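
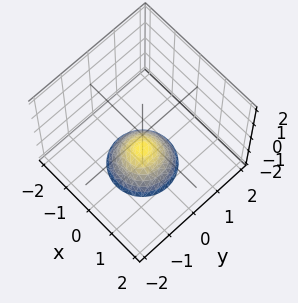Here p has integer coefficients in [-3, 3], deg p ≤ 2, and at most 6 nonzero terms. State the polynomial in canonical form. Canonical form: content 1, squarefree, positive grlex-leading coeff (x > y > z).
x^2 + y^2 + z + 1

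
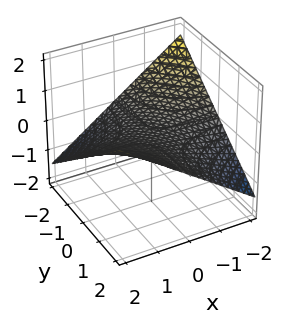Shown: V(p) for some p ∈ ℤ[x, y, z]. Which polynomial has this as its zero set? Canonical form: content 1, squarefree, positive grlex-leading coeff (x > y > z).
(a) deg p = 2. A saddle surface; a quadric.
(b) Reading off the gridlines: every point of the y-axis in the box is on the surface; one z-axis crossing is at z = 0; every point of the x-axis in the box is on the surface.
(c) Together with the visible shape, these determine p as stated.

x*y - 3*z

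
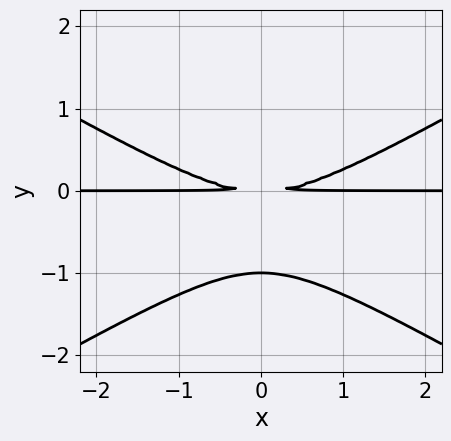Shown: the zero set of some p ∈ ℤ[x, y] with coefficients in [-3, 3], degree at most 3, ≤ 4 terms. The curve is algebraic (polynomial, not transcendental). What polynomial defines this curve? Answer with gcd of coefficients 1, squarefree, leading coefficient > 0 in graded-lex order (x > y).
1. deg p = 3.
2. Symmetries: the x ↦ −x reflection is a symmetry, so x appears only in even powers.
3. Against the integer gridlines: it meets the y-axis at y = -1 (among the integer gridlines); every point of the x-axis in the box is on the curve.
4. Putting this together gives p.

x^2*y - 3*y^3 - 3*y^2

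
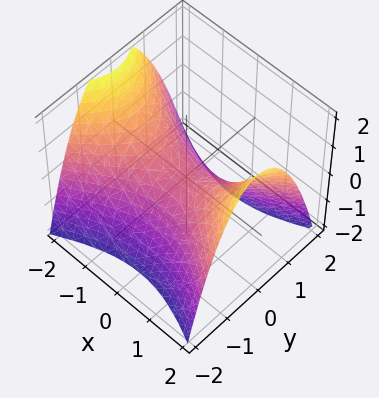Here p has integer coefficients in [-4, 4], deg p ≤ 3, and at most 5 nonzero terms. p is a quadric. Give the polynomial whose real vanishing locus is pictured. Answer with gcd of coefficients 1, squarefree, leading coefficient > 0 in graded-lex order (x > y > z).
deg p = 2. A saddle surface; a quadric.
Symmetries: the y ↦ −y reflection is a symmetry, so y appears only in even powers; mirror symmetry x ↦ −x ⇒ only even powers of x.
Observable constraints: it crosses the z-axis at the gridline z = 0; it meets the x-axis at x = 0 (among the integer gridlines); one y-axis crossing is at y = 0.
These observations pin down the coefficients.

x^2 - 2*y^2 - 2*z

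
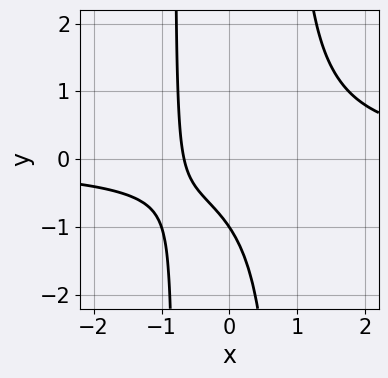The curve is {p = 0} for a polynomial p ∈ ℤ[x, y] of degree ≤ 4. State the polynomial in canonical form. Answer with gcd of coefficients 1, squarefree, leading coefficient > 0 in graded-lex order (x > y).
3*x^2*y - 3*x - 2*y - 2

Degree: no degree-2 curve has this shape, so deg p = 3.
Reading off the gridlines: it crosses the y-axis at the gridline y = -1.
Fitting integer coefficients to these (and the overall shape) gives p.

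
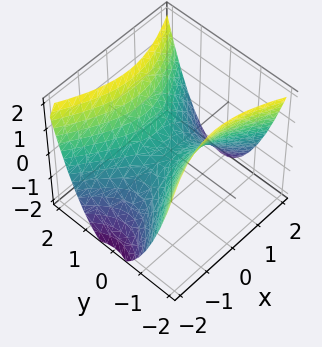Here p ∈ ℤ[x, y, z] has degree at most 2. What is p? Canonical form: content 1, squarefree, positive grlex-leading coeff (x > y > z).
The degree is 2 — a saddle surface; a quadric.
Symmetries: it's symmetric under y → −y, forcing even powers of y; mirror symmetry x ↦ −x ⇒ only even powers of x.
Checking where it meets the axes: it meets the x-axis at x = 0 (among the integer gridlines); one y-axis crossing is at y = 0.
These observations pin down the coefficients.

x^2 - 2*y^2 + 2*z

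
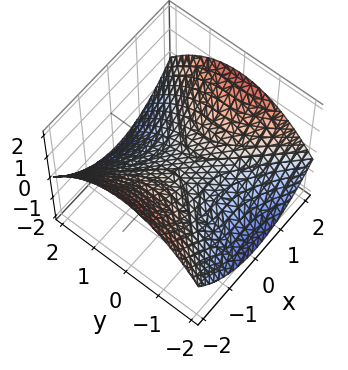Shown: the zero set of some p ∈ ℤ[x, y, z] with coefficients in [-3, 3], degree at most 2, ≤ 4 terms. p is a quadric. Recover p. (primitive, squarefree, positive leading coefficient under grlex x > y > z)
x^2 - y^2 - 3*z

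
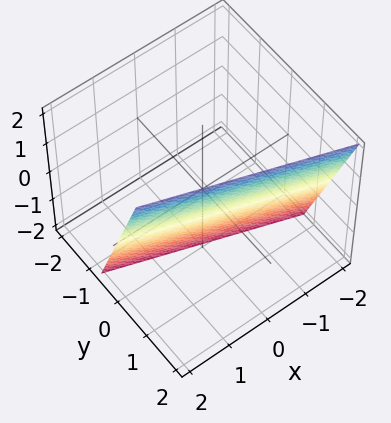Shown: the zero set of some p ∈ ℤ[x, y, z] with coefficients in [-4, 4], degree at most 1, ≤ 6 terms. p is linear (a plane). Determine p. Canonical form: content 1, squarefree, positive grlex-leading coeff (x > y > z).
First, the degree is 1 — the surface is flat (a plane).
Then, from the axis intercepts and sections: one x-axis crossing is at x = 2; it crosses the z-axis at the gridline z = -2.
Finally, assembling these constraints gives the stated polynomial.

x + 3*y - z - 2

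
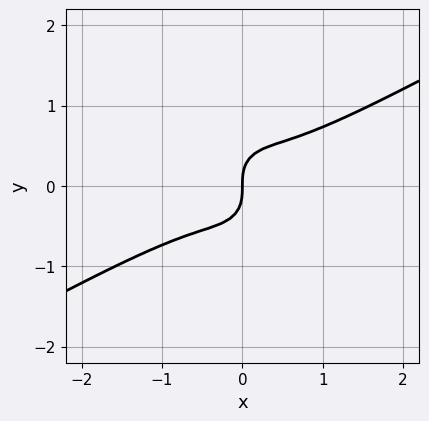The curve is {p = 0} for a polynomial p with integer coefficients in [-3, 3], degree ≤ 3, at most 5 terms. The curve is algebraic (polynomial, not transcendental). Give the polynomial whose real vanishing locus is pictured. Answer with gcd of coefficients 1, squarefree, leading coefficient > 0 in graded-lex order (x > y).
1. The degree is 3 — the shape is more complex than any degree-2 curve.
2. Reading off the gridlines: it crosses the x-axis at the gridline x = 0; it crosses the y-axis at the gridline y = 0.
3. Fitting integer coefficients to these (and the overall shape) gives p.

2*x^3 - 3*x^2*y - 2*y^3 + x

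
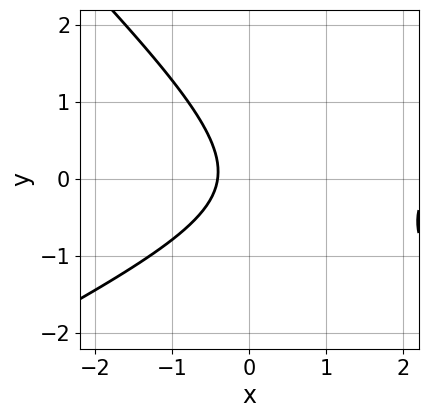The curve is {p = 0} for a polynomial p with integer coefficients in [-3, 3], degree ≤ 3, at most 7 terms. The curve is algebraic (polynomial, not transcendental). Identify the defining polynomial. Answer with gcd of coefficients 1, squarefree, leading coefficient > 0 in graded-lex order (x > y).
x^2 - x*y - 2*y^2 - 2*x - 1

Degree: a generic line meets the curve in up to 2 points, so deg p = 2.
Observable constraints: it misses every integer gridline on the y-axis.
Fitting integer coefficients to these (and the overall shape) gives p.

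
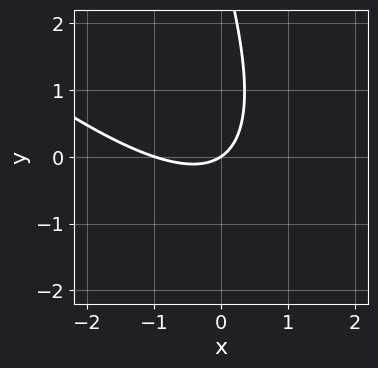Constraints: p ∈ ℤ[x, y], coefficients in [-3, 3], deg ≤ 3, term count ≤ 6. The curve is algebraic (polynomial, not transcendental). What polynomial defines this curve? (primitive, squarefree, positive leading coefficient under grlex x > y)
Degree: the shape is more complex than any degree-1 curve, so deg p = 2.
From the axis intercepts and sections: one y-axis crossing is at y = 0; among the integer gridlines, it crosses the x-axis at x ∈ {-1, 0}.
Matching integer coefficients to the picture gives p.

2*x^2 + 3*x*y + y^2 + 2*x - 3*y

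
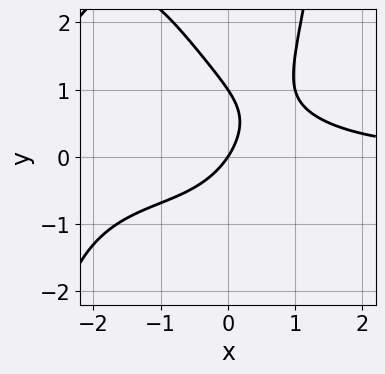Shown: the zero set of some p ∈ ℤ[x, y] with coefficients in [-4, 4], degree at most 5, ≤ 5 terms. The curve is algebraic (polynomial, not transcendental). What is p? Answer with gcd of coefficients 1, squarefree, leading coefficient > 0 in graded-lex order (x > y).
(a) Degree: no degree-3 curve has this shape, so deg p = 4.
(b) Observable constraints: it crosses the x-axis at the gridline x = 0; the y-axis gridline crossings are at y ∈ {0, 1}.
(c) The integer polynomial consistent with all of this is the stated p.

x^3*y + 2*x^2*y - 2*y^2 - 3*x + 2*y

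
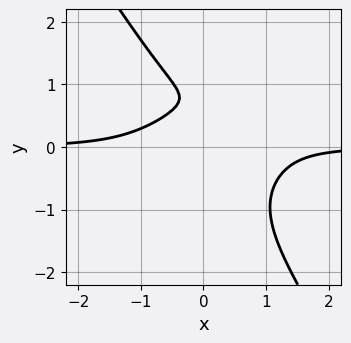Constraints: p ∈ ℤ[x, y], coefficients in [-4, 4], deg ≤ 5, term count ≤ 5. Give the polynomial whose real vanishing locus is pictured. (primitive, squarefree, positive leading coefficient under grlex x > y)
3*x^3*y - 3*x^2*y^2 + 2*y^4 - 3*y + 2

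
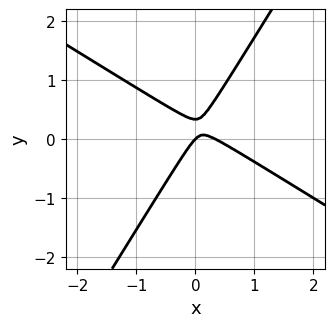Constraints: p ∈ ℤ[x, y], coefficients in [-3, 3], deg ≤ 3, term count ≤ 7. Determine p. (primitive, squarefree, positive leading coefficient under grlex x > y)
3*x^2 + 3*x*y - 3*y^2 - x + y

(a) Degree: the shape is more complex than any degree-1 curve, so deg p = 2.
(b) From the axis intercepts and sections: one y-axis crossing is at y = 0; it meets the x-axis at x = 0 (among the integer gridlines).
(c) Assembling these constraints gives the stated polynomial.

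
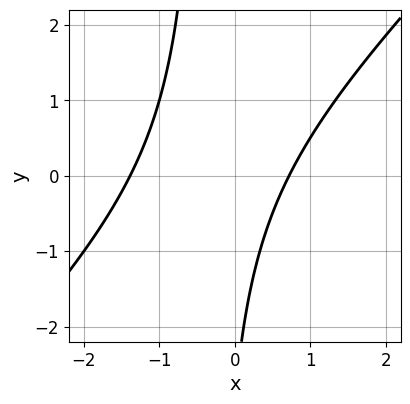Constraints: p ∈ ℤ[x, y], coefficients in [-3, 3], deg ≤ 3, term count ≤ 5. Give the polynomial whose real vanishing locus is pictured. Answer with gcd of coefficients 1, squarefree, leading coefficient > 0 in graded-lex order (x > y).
1. Degree: a generic line meets the curve in up to 2 points, so deg p = 2.
2. Observable constraints: it misses every integer gridline on the y-axis.
3. Solving for integer coefficients yields p as stated.

3*x^2 - 3*x*y + 2*x - y - 3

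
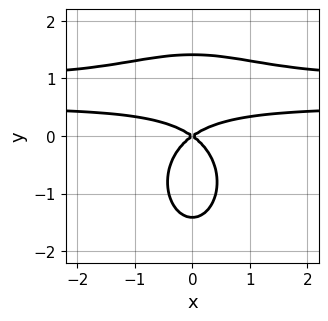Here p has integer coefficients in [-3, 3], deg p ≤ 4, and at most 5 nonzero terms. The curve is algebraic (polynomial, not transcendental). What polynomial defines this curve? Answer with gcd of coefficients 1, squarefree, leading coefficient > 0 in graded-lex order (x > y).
2*x^2*y^2 + y^4 - 3*x^2*y + x^2 - 2*y^2

First, the degree is 4 — a generic line meets the curve in up to 4 points.
Then, symmetries: it's symmetric under x → −x, forcing even powers of x.
Then, checking where it meets the axes: it meets the y-axis at y = 0 (among the integer gridlines); it meets the x-axis at x = 0 (among the integer gridlines).
Finally, the integer polynomial consistent with all of this is the stated p.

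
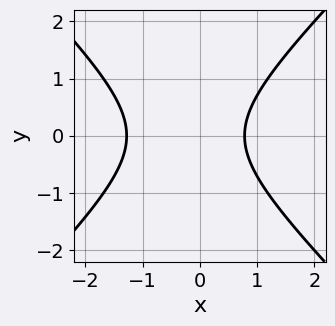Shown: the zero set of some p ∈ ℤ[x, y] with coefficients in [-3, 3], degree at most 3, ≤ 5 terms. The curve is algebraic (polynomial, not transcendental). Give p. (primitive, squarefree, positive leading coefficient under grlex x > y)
2*x^2 - 2*y^2 + x - 2

(a) deg p = 2. No degree-1 curve has this shape.
(b) Symmetries: the y ↦ −y reflection is a symmetry, so y appears only in even powers.
(c) Reading off the gridlines: it misses every integer gridline on the y-axis.
(d) Fitting integer coefficients to these (and the overall shape) gives p.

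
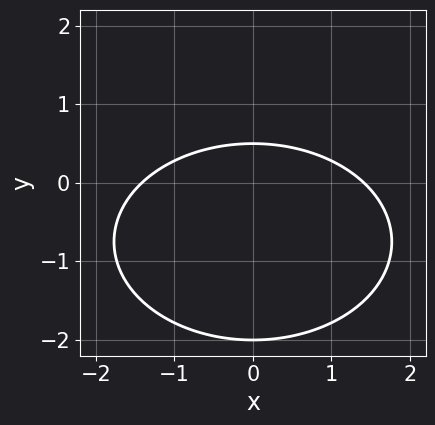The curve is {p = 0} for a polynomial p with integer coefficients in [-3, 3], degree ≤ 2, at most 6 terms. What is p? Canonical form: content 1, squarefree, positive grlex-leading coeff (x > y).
First, the degree is 2 — the shape is more complex than any degree-1 curve.
Then, symmetries: mirror symmetry x ↦ −x ⇒ only even powers of x.
Next, from the visible intercepts: it crosses the y-axis at the gridline y = -2.
Finally, together with the visible shape, these determine p as stated.

x^2 + 2*y^2 + 3*y - 2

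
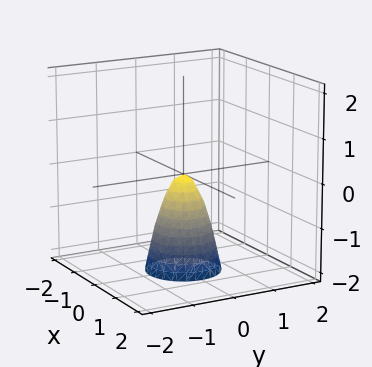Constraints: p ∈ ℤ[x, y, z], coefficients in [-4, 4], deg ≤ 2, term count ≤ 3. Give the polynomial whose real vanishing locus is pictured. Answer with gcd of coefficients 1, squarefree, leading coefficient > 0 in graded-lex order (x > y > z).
(a) deg p = 2. A single bowl opening along one axis; a quadric.
(b) Symmetries: rotational symmetry about the z-axis ⇒ p depends on x, y only through x² + y².
(c) From the axis intercepts and sections: it meets the y-axis at y = 0 (among the integer gridlines); one x-axis crossing is at x = 0; a circular section at z = -1 has radius between 0 and 1; one z-axis crossing is at z = 0.
(d) Matching integer coefficients to the picture gives p.

3*x^2 + 3*y^2 + z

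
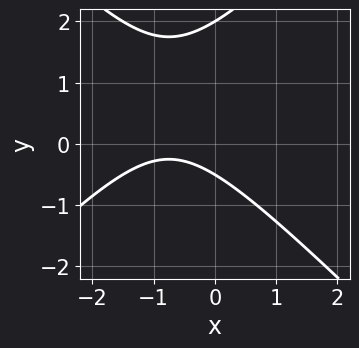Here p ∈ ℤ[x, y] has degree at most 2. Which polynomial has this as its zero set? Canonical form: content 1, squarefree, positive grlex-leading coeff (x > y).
Degree: the shape is more complex than any degree-1 curve, so deg p = 2.
Observable constraints: it crosses the y-axis at the gridline y = 2; it misses every integer gridline on the x-axis.
Assembling these constraints gives the stated polynomial.

2*x^2 - 2*y^2 + 3*x + 3*y + 2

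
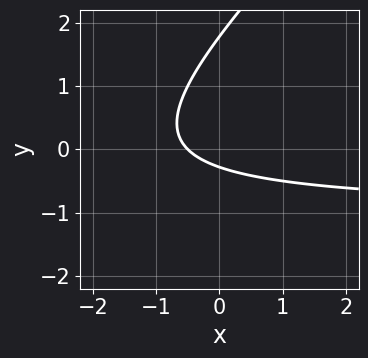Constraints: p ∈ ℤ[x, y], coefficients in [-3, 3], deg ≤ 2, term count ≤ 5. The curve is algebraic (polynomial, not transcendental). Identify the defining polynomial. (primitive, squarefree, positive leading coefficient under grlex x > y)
First, degree: a generic line meets the curve in up to 2 points, so deg p = 2.
Finally, the integer polynomial consistent with all of this is the stated p.

2*x*y - 2*y^2 + 2*x + 3*y + 1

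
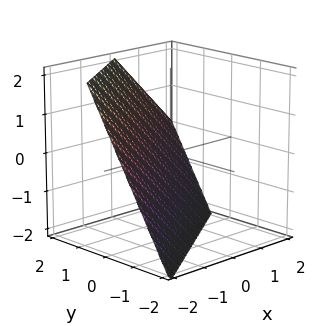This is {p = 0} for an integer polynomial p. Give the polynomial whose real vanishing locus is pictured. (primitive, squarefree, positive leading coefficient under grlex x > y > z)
2*x - 3*y + 2*z + 2

1. Degree: the surface is flat (a plane), so deg p = 1.
2. Against the integer gridlines: it meets the x-axis at x = -1 (among the integer gridlines); one z-axis crossing is at z = -1.
3. These observations pin down the coefficients.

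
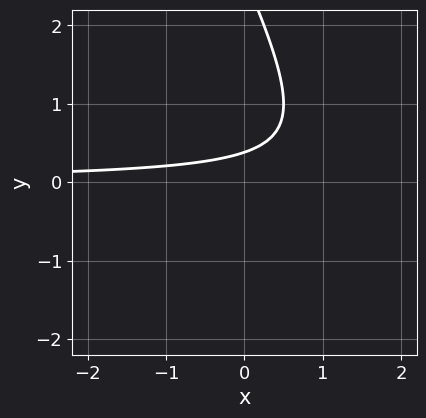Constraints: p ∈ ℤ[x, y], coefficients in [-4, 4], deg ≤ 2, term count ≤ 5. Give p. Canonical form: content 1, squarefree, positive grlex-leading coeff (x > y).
2*x*y + y^2 - 3*y + 1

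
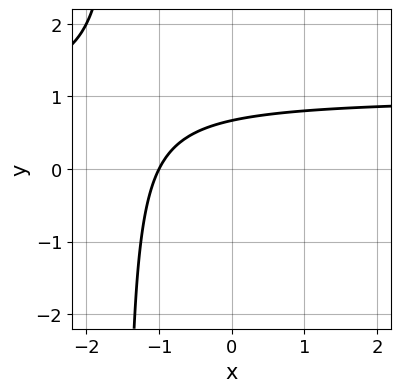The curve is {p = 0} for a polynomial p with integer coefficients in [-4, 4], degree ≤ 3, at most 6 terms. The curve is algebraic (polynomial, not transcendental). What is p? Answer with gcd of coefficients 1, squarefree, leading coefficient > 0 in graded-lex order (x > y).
(a) The degree is 2 — a generic line meets the curve in up to 2 points.
(b) Checking where it meets the axes: it crosses the x-axis at the gridline x = -1.
(c) Solving for integer coefficients yields p as stated.

2*x*y - 2*x + 3*y - 2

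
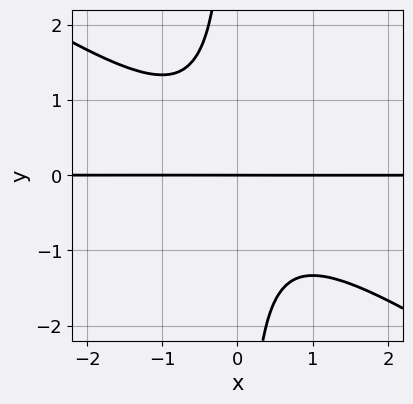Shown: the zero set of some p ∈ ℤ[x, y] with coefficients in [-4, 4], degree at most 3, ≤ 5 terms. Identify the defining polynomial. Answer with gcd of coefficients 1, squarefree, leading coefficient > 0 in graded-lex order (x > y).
Degree: a generic line meets the curve in up to 3 points, so deg p = 3.
Against the integer gridlines: the visible x-axis segment lies entirely on the curve; one y-axis crossing is at y = 0.
Assembling these constraints gives the stated polynomial.

2*x^2*y + 3*x*y^2 + 2*y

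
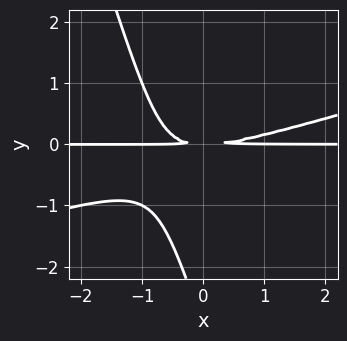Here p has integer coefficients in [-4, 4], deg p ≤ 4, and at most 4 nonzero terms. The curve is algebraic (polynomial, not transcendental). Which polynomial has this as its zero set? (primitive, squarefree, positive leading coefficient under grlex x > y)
Degree: a generic line meets the curve in up to 3 points, so deg p = 3.
Against the integer gridlines: the visible x-axis segment lies entirely on the curve.
These observations pin down the coefficients.

x^2*y - 3*x*y^2 - y^3 - 3*y^2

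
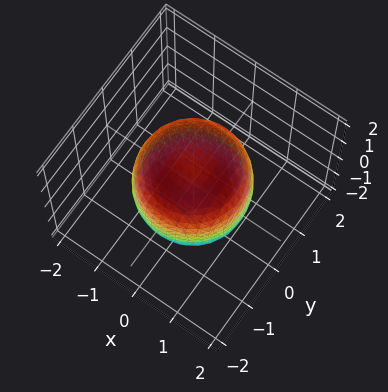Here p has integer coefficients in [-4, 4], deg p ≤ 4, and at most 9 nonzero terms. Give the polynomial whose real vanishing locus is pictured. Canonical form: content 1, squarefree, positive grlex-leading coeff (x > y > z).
The degree is 4 — a generic line meets the surface in up to 4 points.
Symmetries: rotational symmetry about the z-axis ⇒ p depends on x, y only through x² + y².
Observable constraints: among the integer gridlines, it crosses the z-axis at z ∈ {-1, 1}; a circular section at z = -1 has radius exactly 1.
Assembling these constraints gives the stated polynomial.

x^4 + 2*x^2*y^2 + y^4 - x^2 - y^2 + z^2 - 1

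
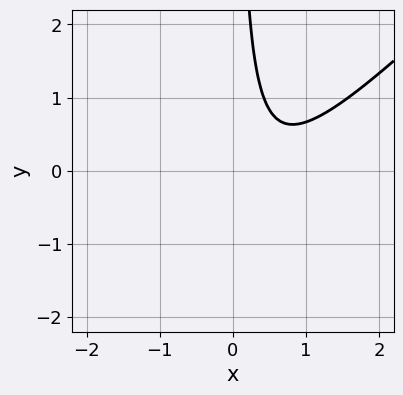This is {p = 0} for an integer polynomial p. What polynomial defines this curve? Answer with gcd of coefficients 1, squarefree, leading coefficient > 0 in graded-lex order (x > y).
First, the degree is 2 — no degree-1 curve has this shape.
Next, observable constraints: the curve avoids every integer y-axis point in the box; the curve avoids every integer x-axis point in the box.
Finally, fitting integer coefficients to these (and the overall shape) gives p.

3*x^2 - 3*x*y - 3*x + 2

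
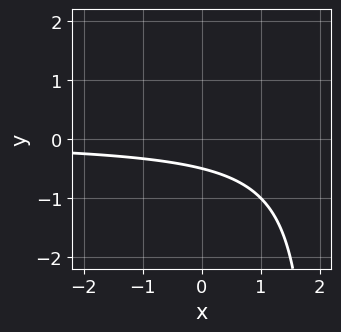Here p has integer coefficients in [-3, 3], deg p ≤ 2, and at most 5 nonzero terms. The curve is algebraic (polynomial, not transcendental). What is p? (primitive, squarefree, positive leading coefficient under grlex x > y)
x*y - 2*y - 1

Degree: no degree-1 curve has this shape, so deg p = 2.
Observable constraints: no x-intercept at any integer in the box.
Fitting integer coefficients to these (and the overall shape) gives p.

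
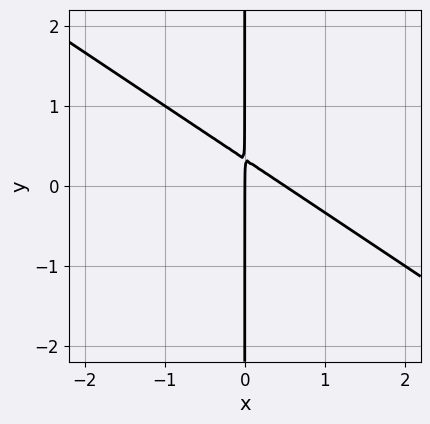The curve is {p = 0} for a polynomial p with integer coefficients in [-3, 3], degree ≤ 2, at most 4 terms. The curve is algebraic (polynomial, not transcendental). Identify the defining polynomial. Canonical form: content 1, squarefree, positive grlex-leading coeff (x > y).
deg p = 2.
Checking where it meets the axes: it meets the x-axis at x = 0 (among the integer gridlines); the visible y-axis segment lies entirely on the curve.
Putting this together gives p.

2*x^2 + 3*x*y - x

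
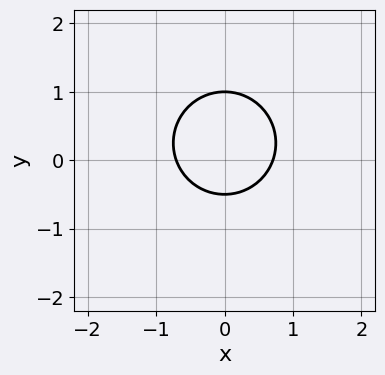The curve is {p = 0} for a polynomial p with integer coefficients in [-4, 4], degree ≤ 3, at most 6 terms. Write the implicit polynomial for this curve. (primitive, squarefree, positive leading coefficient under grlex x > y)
deg p = 2.
Symmetries: it's symmetric under x → −x, forcing even powers of x.
From the visible intercepts: it crosses the y-axis at the gridline y = 1.
Solving for integer coefficients yields p as stated.

2*x^2 + 2*y^2 - y - 1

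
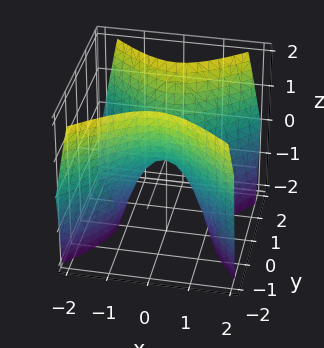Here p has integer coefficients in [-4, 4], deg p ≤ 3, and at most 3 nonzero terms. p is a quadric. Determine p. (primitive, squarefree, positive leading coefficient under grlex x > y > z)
1. The degree is 2 — a saddle surface; a quadric.
2. Symmetries: the y ↦ −y reflection is a symmetry, so y appears only in even powers; mirror symmetry x ↦ −x ⇒ only even powers of x.
3. From the visible intercepts: it crosses the z-axis at the gridline z = 0; one y-axis crossing is at y = 0; it crosses the x-axis at the gridline x = 0.
4. Matching integer coefficients to the picture gives p.

3*x^2 - 3*y^2 + 2*z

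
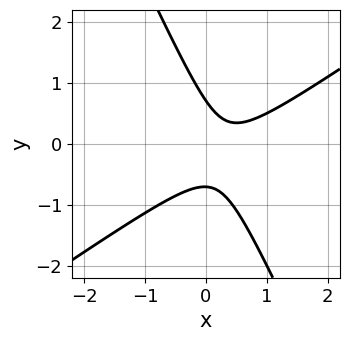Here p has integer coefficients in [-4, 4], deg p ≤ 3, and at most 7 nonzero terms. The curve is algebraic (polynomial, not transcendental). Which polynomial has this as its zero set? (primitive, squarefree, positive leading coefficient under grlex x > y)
3*x^2 - 3*x*y - 2*y^2 - 2*x + 1

(a) The degree is 2 — no degree-1 curve has this shape.
(b) Observable constraints: the curve avoids every integer x-axis point in the box.
(c) Assembling these constraints gives the stated polynomial.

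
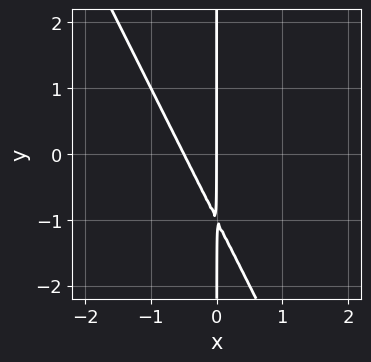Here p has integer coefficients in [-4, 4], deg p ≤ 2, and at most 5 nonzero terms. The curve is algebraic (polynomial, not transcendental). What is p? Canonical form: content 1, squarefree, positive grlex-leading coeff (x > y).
2*x^2 + x*y + x

First, deg p = 2. A generic line meets the curve in up to 2 points.
Next, against the integer gridlines: one x-axis crossing is at x = 0; the visible y-axis segment lies entirely on the curve.
Finally, these observations pin down the coefficients.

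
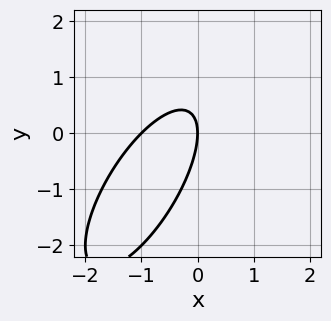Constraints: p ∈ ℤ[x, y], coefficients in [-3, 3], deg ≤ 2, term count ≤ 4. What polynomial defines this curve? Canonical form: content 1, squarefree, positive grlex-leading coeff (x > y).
1. deg p = 2. The shape is more complex than any degree-1 curve.
2. Against the integer gridlines: among the integer gridlines, it crosses the x-axis at x ∈ {-1, 0}; it meets the y-axis at y = 0 (among the integer gridlines).
3. Assembling these constraints gives the stated polynomial.

2*x^2 - 2*x*y + y^2 + 2*x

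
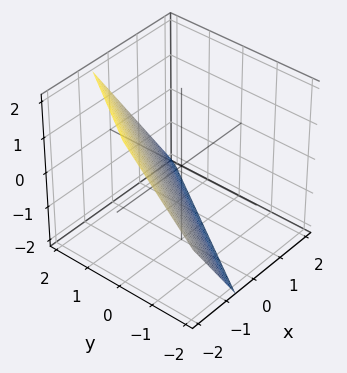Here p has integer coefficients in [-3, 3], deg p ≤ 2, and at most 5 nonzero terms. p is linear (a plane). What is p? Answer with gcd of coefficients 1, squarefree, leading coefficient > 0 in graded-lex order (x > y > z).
3*x - 2*y + 2*z + 2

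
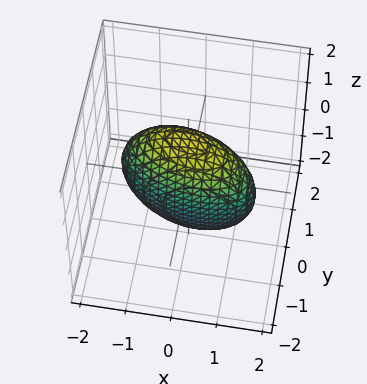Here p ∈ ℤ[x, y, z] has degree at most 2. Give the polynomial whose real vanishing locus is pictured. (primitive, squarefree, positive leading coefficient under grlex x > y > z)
x^2 + x*y + 3*y^2 + z^2 - 2

1. The degree is 2 — no degree-1 surface has this shape.
2. Matching integer coefficients to the picture gives p.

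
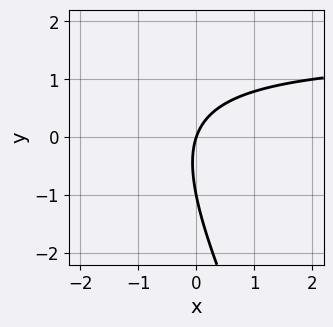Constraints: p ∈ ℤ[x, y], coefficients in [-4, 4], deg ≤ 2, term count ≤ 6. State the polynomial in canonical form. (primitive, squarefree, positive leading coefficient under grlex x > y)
(a) Degree: the shape is more complex than any degree-1 curve, so deg p = 2.
(b) From the visible intercepts: the y-axis gridline crossings are at y ∈ {-1, 0}; one x-axis crossing is at x = 0.
(c) Assembling these constraints gives the stated polynomial.

2*x*y + y^2 - 3*x + y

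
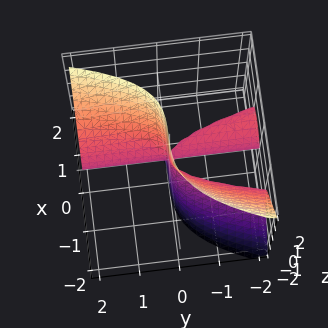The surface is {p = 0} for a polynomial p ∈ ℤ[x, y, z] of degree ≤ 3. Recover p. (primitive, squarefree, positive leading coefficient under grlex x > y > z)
1. Degree: no degree-2 surface has this shape, so deg p = 3.
2. Reading off the gridlines: it meets the x-axis at x = 0 (among the integer gridlines); every point of the z-axis in the box is on the surface.
3. Putting this together gives p.

2*x^3 - 2*y*z^2 + x*y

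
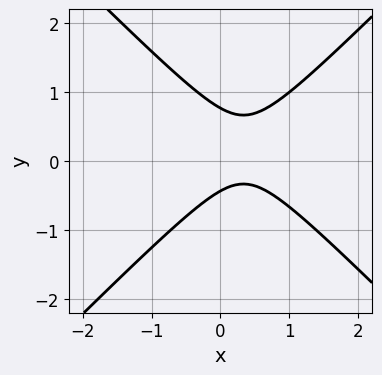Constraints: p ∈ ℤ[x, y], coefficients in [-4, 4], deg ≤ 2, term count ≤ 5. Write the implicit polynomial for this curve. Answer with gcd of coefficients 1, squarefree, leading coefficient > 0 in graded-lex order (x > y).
The degree is 2 — the shape is more complex than any degree-1 curve.
From the axis intercepts and sections: no x-intercept at any integer in the box.
Fitting integer coefficients to these (and the overall shape) gives p.

3*x^2 - 3*y^2 - 2*x + y + 1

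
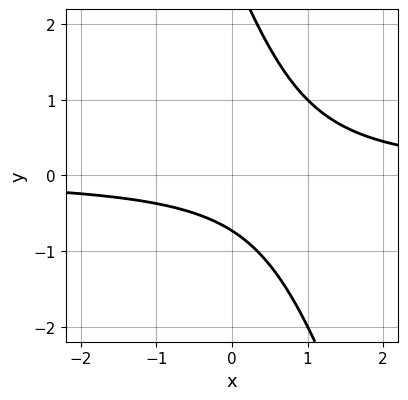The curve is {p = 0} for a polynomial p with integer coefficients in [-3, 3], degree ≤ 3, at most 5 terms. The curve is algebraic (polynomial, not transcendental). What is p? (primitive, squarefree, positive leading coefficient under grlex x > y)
3*x*y + y^2 - 2*y - 2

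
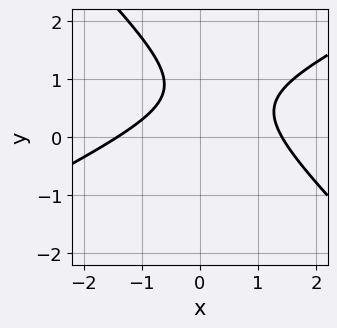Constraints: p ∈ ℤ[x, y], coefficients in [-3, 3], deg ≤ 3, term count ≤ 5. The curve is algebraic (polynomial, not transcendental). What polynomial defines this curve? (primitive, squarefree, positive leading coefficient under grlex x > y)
x^2 - x*y - 2*y^2 + 3*y - 2

1. Degree: the shape is more complex than any degree-1 curve, so deg p = 2.
2. Reading off the gridlines: it misses every integer gridline on the y-axis.
3. These observations pin down the coefficients.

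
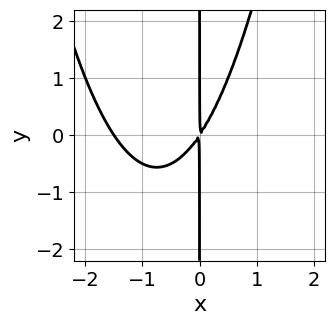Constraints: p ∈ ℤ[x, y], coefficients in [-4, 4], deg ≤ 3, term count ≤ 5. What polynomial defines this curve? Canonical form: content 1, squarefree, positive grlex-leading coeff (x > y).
2*x^3 + 3*x^2 - 2*x*y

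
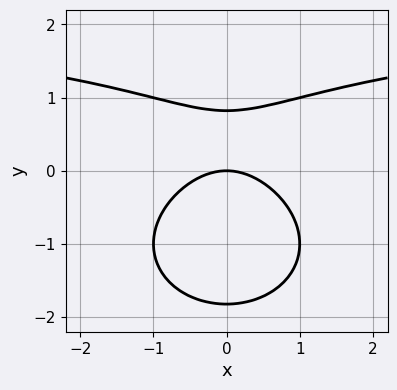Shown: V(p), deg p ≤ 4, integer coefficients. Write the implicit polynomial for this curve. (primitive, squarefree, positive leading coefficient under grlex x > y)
The degree is 3 — no degree-2 curve has this shape.
Symmetries: mirror symmetry x ↦ −x ⇒ only even powers of x.
Observable constraints: it crosses the x-axis at the gridline x = 0; one y-axis crossing is at y = 0.
Assembling these constraints gives the stated polynomial.

x^2*y + 2*y^3 - 2*x^2 + 2*y^2 - 3*y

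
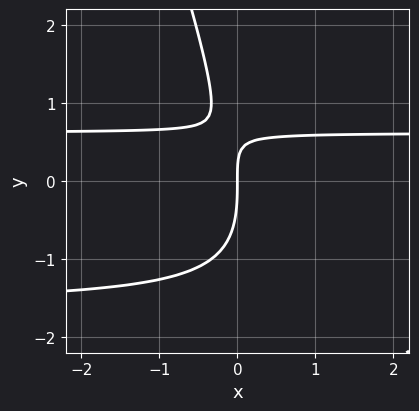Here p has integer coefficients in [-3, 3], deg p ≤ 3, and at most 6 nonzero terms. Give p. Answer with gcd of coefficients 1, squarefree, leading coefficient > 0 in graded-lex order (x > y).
1. Degree: no degree-2 curve has this shape, so deg p = 3.
2. Reading off the gridlines: it meets the x-axis at x = 0 (among the integer gridlines); one y-axis crossing is at y = 0.
3. Together with the visible shape, these determine p as stated.

3*x*y^2 + y^3 + 3*x*y - 3*x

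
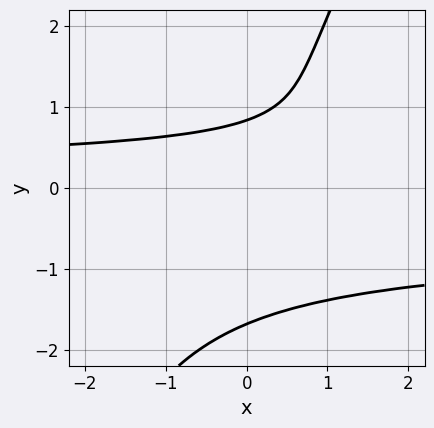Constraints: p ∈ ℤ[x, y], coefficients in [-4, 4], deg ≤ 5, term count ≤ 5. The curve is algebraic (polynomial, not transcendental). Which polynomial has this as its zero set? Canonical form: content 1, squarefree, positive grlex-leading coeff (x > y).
2*x*y^3 - y^4 + x*y^2 - 3*y + 3

(a) The degree is 4 — the shape is more complex than any degree-3 curve.
(b) Reading off the gridlines: it misses every integer gridline on the x-axis.
(c) Matching integer coefficients to the picture gives p.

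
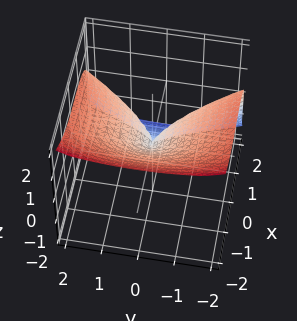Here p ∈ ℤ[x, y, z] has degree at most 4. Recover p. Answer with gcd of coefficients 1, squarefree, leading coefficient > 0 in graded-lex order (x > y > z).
2*x^3 + 3*z^3 - 2*y^2

First, deg p = 3. The shape is more complex than any degree-2 surface.
Next, checking where it meets the axes: it meets the y-axis at y = 0 (among the integer gridlines); one x-axis crossing is at x = 0; one z-axis crossing is at z = 0.
Finally, together with the visible shape, these determine p as stated.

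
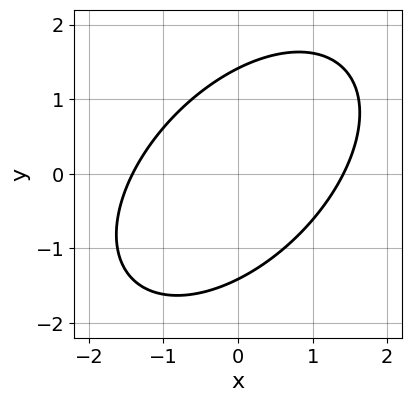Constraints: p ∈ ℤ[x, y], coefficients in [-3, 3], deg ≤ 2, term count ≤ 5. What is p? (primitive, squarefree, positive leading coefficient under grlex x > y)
x^2 - x*y + y^2 - 2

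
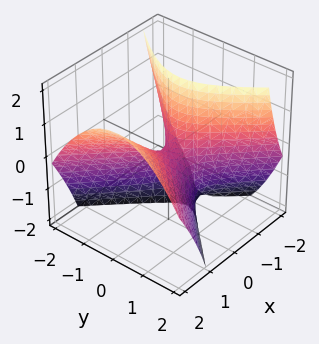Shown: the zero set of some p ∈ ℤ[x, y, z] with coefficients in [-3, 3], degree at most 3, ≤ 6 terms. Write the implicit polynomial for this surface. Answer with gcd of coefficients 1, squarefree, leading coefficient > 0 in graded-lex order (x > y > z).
1. The degree is 2 — no degree-1 surface has this shape.
2. Against the integer gridlines: it meets the z-axis at z = 0 (among the integer gridlines); it meets the y-axis at y = 0 (among the integer gridlines); it crosses the x-axis at the gridline x = 0.
3. Solving for integer coefficients yields p as stated.

2*x^2 - 2*x*z - 2*y^2 - z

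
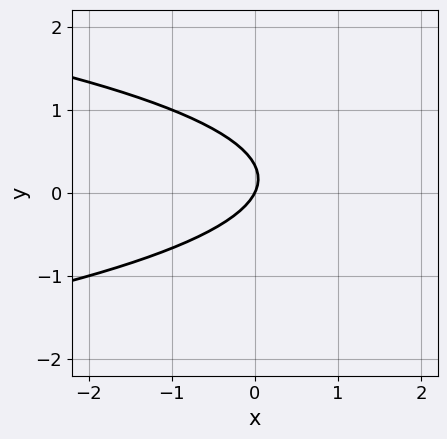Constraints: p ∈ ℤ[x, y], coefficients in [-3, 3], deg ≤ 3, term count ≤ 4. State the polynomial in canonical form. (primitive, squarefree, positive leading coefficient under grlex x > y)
3*y^2 + 2*x - y

1. deg p = 2. The shape is more complex than any degree-1 curve.
2. From the visible intercepts: one x-axis crossing is at x = 0; one y-axis crossing is at y = 0.
3. Fitting integer coefficients to these (and the overall shape) gives p.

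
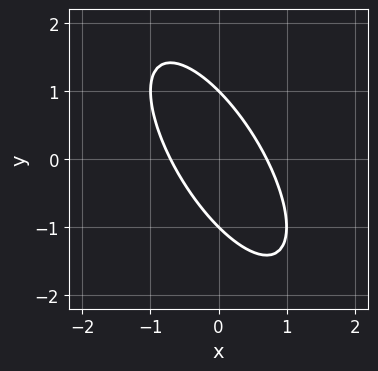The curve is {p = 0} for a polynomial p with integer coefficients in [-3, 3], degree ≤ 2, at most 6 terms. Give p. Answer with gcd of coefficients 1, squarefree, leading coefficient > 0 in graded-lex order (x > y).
2*x^2 + 2*x*y + y^2 - 1

deg p = 2. A generic line meets the curve in up to 2 points.
Checking where it meets the axes: the y-axis gridline crossings are at y ∈ {-1, 1}.
Matching integer coefficients to the picture gives p.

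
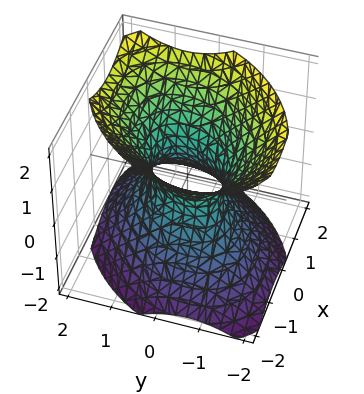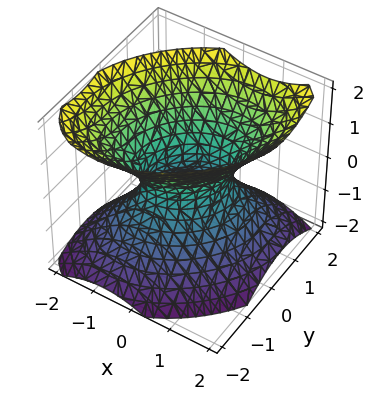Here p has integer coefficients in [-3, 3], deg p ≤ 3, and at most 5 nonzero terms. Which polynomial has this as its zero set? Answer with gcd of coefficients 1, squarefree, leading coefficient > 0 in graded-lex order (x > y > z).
3*x^2 - 2*x*y + 3*y^2 - 3*z^2 - 2

First, degree: no degree-1 surface has this shape, so deg p = 2.
Next, observable constraints: it misses every integer gridline on the z-axis.
Finally, the integer polynomial consistent with all of this is the stated p.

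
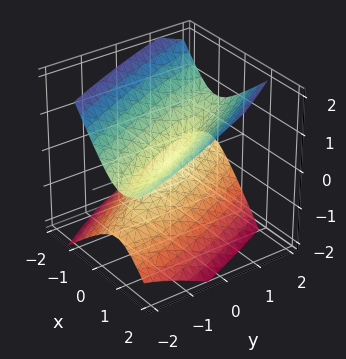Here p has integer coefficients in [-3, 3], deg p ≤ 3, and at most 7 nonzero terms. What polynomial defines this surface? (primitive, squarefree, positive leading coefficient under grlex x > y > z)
The picture has 2 separate pieces. They look like related sheets of one shape, so recover p as a whole.
Degree: no degree-1 surface has this shape, so deg p = 2.
Reading off the gridlines: it meets the y-axis at y = 0 (among the integer gridlines); one z-axis crossing is at z = 0; it meets the x-axis at x = 0 (among the integer gridlines).
Assembling these constraints gives the stated polynomial.

3*x^2 + 3*x*y - x*z + y^2 - 3*z^2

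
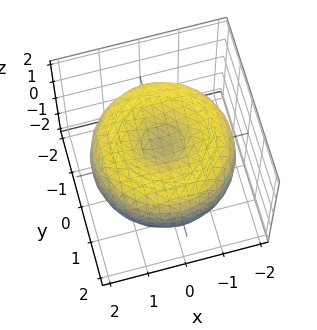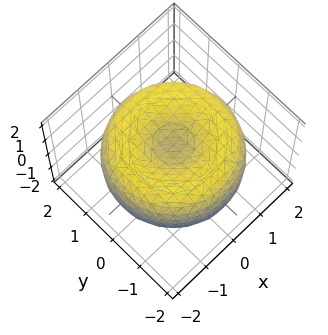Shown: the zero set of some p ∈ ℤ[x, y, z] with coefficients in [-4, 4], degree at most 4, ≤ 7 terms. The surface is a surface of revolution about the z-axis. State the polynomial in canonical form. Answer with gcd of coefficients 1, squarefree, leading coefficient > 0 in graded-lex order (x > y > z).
x^4 + 2*x^2*y^2 + y^4 - 3*x^2 - 3*y^2 + 3*z^2 - 1

The degree is 4 — the shape is more complex than any degree-3 surface.
By symmetry, every cross-section ⟂ z is a circle, so x, y appear only via x² + y².
Observable constraints: a circular section at z = -1 has radius exactly 1.
Assembling these constraints gives the stated polynomial.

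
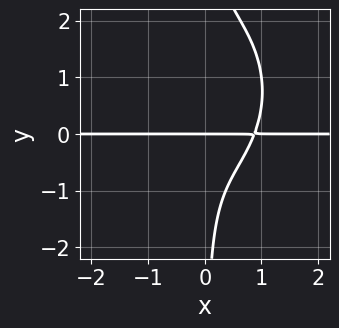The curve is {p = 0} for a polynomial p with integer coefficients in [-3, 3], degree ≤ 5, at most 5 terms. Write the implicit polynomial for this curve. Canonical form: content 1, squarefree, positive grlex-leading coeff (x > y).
(a) deg p = 4.
(b) From the visible intercepts: it meets the y-axis at y = 0 (among the integer gridlines); every point of the x-axis in the box is on the curve.
(c) Fitting integer coefficients to these (and the overall shape) gives p.

3*x^3*y + 2*x*y^3 - 3*x*y^2 - 2*y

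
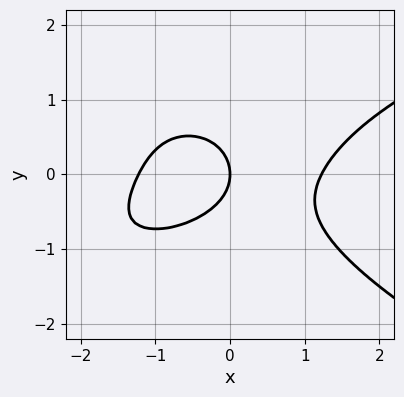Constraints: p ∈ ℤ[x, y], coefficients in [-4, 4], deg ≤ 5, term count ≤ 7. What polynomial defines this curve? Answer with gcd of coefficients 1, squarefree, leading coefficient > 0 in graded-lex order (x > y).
Degree: a generic line meets the curve in up to 4 points, so deg p = 4.
From the axis intercepts and sections: it crosses the x-axis at the gridline x = 0; one y-axis crossing is at y = 0.
Putting this together gives p.

3*y^4 - 2*x^3 + 2*x^2*y + 3*y^2 + 3*x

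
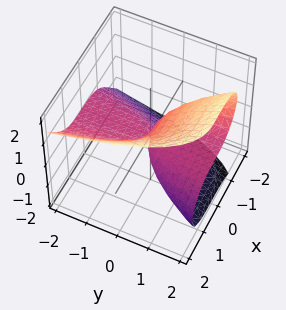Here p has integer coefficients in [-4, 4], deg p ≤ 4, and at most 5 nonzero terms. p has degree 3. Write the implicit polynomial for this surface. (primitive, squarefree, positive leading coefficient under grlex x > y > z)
x^3 - z^3 + 2*y*z

1. Degree: the shape is more complex than any degree-2 surface, so deg p = 3.
2. From the axis intercepts and sections: one x-axis crossing is at x = 0; one z-axis crossing is at z = 0.
3. These observations pin down the coefficients. Check: (0, -2, 0) on the y-axis lies on the surface, and p(0, -2, 0) = 0. ✓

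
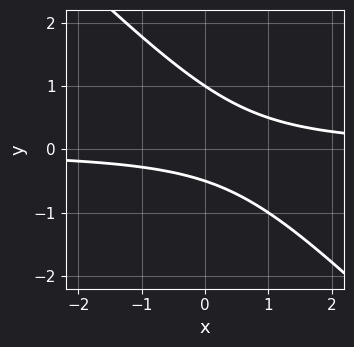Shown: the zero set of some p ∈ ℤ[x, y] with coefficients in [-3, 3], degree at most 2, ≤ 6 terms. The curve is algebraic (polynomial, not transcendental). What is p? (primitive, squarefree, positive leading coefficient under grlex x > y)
1. The degree is 2 — no degree-1 curve has this shape.
2. Reading off the gridlines: it meets the y-axis at y = 1 (among the integer gridlines); no x-intercept at any integer in the box.
3. Solving for integer coefficients yields p as stated.

2*x*y + 2*y^2 - y - 1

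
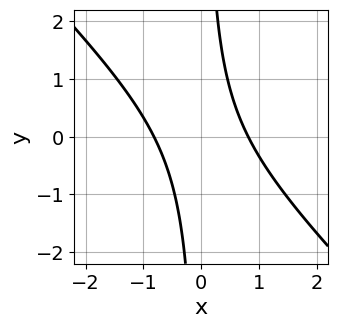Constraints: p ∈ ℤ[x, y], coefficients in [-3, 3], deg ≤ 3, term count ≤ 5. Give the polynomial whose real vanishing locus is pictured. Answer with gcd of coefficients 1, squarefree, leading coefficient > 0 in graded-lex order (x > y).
First, deg p = 2.
Next, from the axis intercepts and sections: no y-intercept at any integer in the box.
Finally, fitting integer coefficients to these (and the overall shape) gives p.

3*x^2 + 3*x*y - 2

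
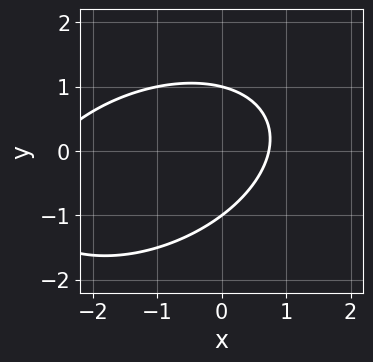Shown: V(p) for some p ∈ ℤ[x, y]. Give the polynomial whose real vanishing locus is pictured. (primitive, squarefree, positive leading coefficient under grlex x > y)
x^2 - x*y + 2*y^2 + 2*x - 2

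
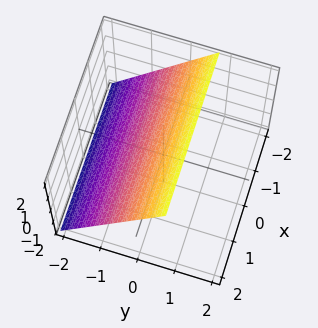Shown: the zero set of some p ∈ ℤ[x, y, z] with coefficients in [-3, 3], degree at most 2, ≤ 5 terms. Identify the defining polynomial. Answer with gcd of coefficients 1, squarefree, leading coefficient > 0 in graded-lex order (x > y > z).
First, deg p = 1.
Then, reading off the gridlines: one z-axis crossing is at z = 1; no x-intercept at any integer in the box.
Finally, the integer polynomial consistent with all of this is the stated p.

3*y - 2*z + 2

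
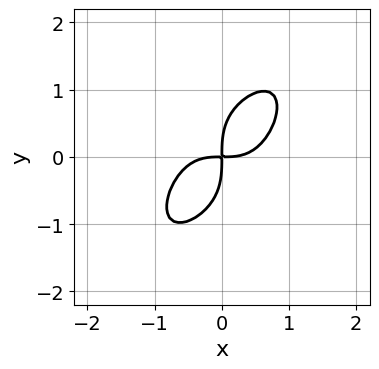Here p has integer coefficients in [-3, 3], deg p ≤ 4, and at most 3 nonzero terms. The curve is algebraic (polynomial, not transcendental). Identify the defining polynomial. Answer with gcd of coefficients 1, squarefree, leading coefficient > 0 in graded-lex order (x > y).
1. deg p = 4. A generic line meets the curve in up to 4 points.
2. Putting this together gives p.

2*x^4 + y^4 - 2*x*y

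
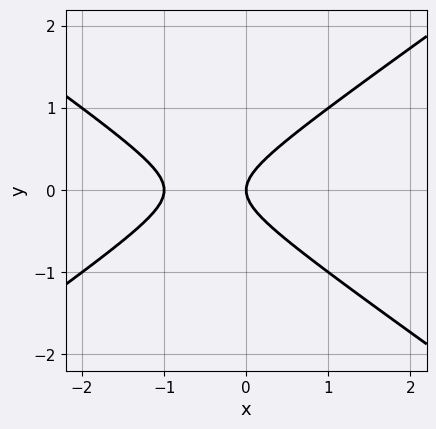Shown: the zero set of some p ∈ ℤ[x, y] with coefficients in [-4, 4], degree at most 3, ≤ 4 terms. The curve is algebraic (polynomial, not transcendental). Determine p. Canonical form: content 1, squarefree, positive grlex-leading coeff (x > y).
First, deg p = 2.
Next, symmetries: it's symmetric under y → −y, forcing even powers of y.
Then, from the axis intercepts and sections: it crosses the y-axis at the gridline y = 0; among the integer gridlines, it crosses the x-axis at x ∈ {-1, 0}.
Finally, these observations pin down the coefficients.

x^2 - 2*y^2 + x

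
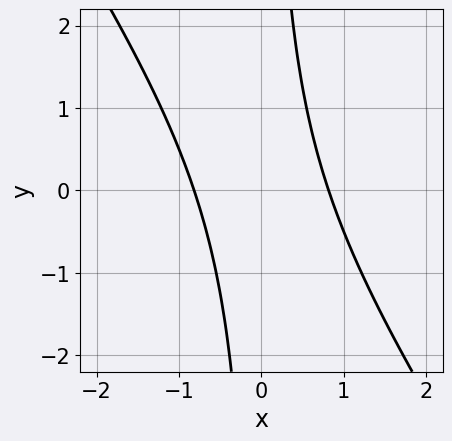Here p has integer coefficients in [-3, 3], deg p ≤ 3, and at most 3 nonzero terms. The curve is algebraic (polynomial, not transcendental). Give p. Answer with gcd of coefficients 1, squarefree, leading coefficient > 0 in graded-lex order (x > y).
3*x^2 + 2*x*y - 2

First, degree: no degree-1 curve has this shape, so deg p = 2.
Then, from the visible intercepts: no y-intercept at any integer in the box.
Finally, putting this together gives p.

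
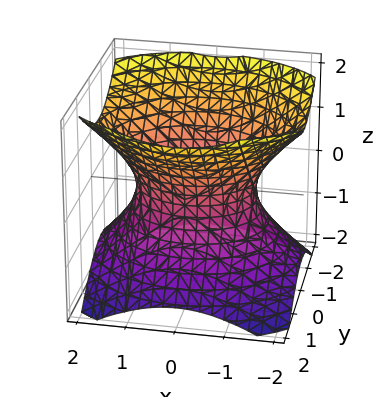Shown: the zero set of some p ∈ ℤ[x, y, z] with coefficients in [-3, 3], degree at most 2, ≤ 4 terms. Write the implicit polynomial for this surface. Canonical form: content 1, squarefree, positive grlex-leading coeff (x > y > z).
2*x^2 + 3*y^2 - 3*z^2 - 3

The degree is 2 — an hourglass — one-sheet hyperboloid; a quadric.
Symmetries: mirror symmetry z ↦ −z ⇒ only even powers of z; it's symmetric under y → −y, forcing even powers of y; the x ↦ −x reflection is a symmetry, so x appears only in even powers.
Observable constraints: no z-intercept at any integer in the box; the y-axis gridline crossings are at y ∈ {-1, 1}.
Solving for integer coefficients yields p as stated.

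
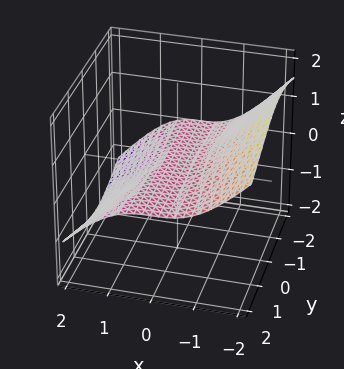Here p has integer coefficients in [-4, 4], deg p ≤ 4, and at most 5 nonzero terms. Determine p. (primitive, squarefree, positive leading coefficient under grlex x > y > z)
2*x^3 + 2*x^2*z + y^2*z + y*z + 2*z

1. The degree is 3 — a generic line meets the surface in up to 3 points.
2. Against the integer gridlines: one x-axis crossing is at x = 0; it crosses the z-axis at the gridline z = 0.
3. Matching integer coefficients to the picture gives p. Check: (0, -1, 0) on the y-axis lies on the surface, and p(0, -1, 0) = 0. ✓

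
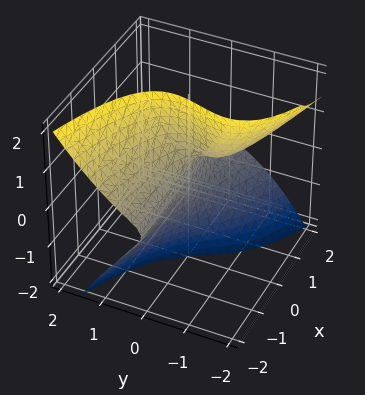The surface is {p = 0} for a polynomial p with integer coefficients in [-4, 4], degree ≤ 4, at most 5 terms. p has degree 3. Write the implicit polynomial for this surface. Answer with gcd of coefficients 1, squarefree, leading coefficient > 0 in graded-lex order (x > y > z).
x*z^2 + y^3 + y^2 - y*z + y

1. deg p = 3. No degree-2 surface has this shape.
2. From the visible intercepts: it crosses the y-axis at the gridline y = 0; the visible z-axis segment lies entirely on the surface.
3. Assembling these constraints gives the stated polynomial. Check: (-2, 0, 0) on the x-axis lies on the surface, and p(-2, 0, 0) = 0. ✓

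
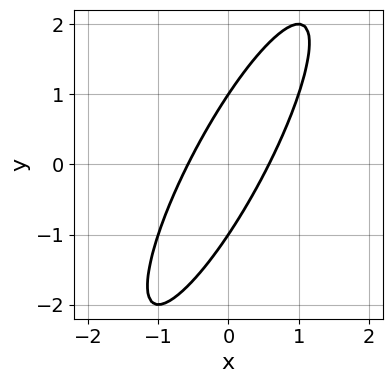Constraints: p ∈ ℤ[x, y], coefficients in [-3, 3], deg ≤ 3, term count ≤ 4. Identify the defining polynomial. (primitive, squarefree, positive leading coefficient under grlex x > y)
3*x^2 - 3*x*y + y^2 - 1

1. The degree is 2 — no degree-1 curve has this shape.
2. Checking where it meets the axes: the y-axis gridline crossings are at y ∈ {-1, 1}.
3. Together with the visible shape, these determine p as stated.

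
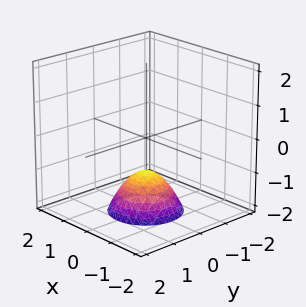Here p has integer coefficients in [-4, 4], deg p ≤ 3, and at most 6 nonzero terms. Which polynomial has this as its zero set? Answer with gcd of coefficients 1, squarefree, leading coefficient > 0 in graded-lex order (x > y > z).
x^2 + y^2 + z + 1

(a) The degree is 2 — a generic line meets the surface in up to 2 points.
(b) Symmetries: rotational symmetry about the z-axis ⇒ p depends on x, y only through x² + y².
(c) Reading off the gridlines: it misses every integer gridline on the y-axis; a circular section at z = -2 has radius exactly 1; it meets the z-axis at z = -1 (among the integer gridlines).
(d) The integer polynomial consistent with all of this is the stated p.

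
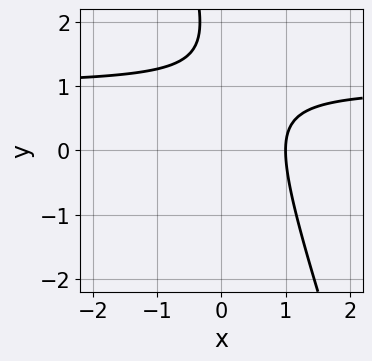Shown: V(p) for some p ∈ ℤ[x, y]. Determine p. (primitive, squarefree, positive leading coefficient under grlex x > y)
1. The degree is 2 — no degree-1 curve has this shape.
2. From the axis intercepts and sections: the curve avoids every integer y-axis point in the box; one x-axis crossing is at x = 1.
3. Solving for integer coefficients yields p as stated.

3*x*y + y^2 - 3*x - 3*y + 3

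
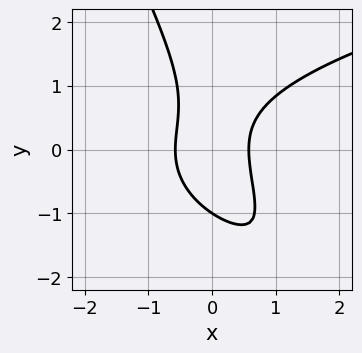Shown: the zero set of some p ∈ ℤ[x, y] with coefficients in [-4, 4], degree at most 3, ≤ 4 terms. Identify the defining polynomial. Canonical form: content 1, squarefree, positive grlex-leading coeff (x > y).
2*x*y^2 + y^3 - 3*x^2 + 1

1. Degree: the shape is more complex than any degree-2 curve, so deg p = 3.
2. From the visible intercepts: it crosses the y-axis at the gridline y = -1.
3. Solving for integer coefficients yields p as stated.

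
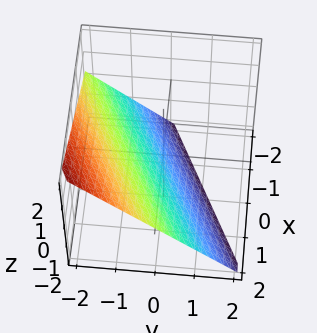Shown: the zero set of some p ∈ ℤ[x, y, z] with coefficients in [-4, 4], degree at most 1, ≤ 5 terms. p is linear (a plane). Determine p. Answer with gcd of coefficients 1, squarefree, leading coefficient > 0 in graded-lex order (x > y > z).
1. Degree: every cross-section is a straight line — this is a plane, so deg p = 1.
2. Checking where it meets the axes: it meets the x-axis at x = 2 (among the integer gridlines); it meets the y-axis at y = -1 (among the integer gridlines); one z-axis crossing is at z = -1.
3. The integer polynomial consistent with all of this is the stated p.

x - 2*y - 2*z - 2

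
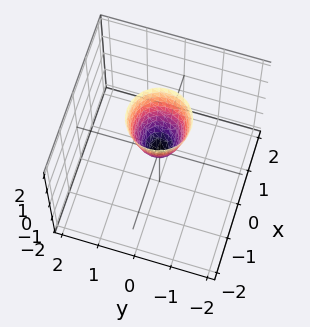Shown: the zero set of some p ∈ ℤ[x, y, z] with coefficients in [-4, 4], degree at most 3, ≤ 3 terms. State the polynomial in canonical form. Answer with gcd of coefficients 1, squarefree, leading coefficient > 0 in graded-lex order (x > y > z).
1. deg p = 2. A single bowl opening along one axis; a quadric.
2. Symmetries: rotational symmetry about the z-axis ⇒ p depends on x, y only through x² + y².
3. From the axis intercepts and sections: one z-axis crossing is at z = 0; it meets the y-axis at y = 0 (among the integer gridlines).
4. Assembling these constraints gives the stated polynomial.

3*x^2 + 3*y^2 - z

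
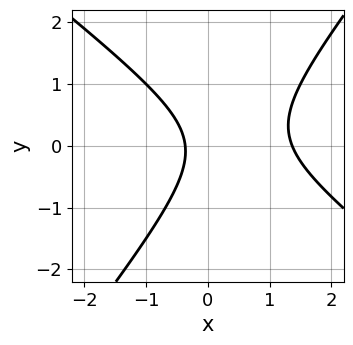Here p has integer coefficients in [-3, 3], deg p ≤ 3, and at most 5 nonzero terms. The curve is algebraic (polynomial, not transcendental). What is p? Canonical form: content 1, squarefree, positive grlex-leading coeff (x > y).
First, degree: the shape is more complex than any degree-1 curve, so deg p = 2.
Then, observable constraints: no y-intercept at any integer in the box.
Finally, fitting integer coefficients to these (and the overall shape) gives p.

2*x^2 + x*y - 2*y^2 - 2*x - 1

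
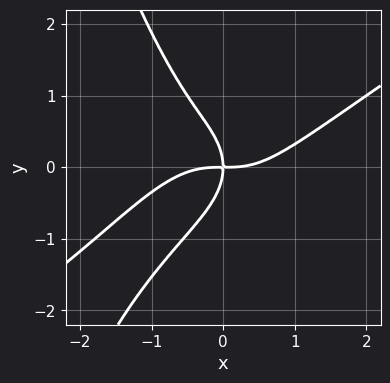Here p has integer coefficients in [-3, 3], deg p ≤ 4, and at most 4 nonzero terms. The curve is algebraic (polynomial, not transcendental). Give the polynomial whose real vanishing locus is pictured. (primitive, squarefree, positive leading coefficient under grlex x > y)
2*x^4 - 3*x^3*y - 2*y^3 - 3*x*y

(a) deg p = 4. No degree-3 curve has this shape.
(b) Reading off the gridlines: it meets the y-axis at y = 0 (among the integer gridlines); one x-axis crossing is at x = 0.
(c) Together with the visible shape, these determine p as stated.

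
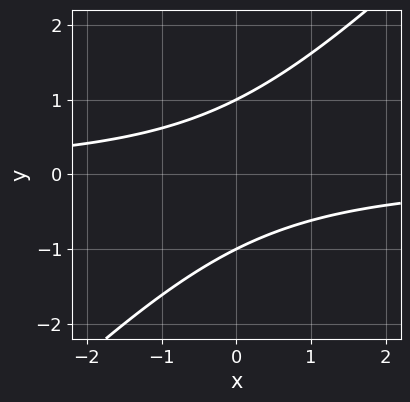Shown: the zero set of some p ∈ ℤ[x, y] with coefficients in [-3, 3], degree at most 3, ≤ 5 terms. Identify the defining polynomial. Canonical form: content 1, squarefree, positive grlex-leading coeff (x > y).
1. Degree: a generic line meets the curve in up to 2 points, so deg p = 2.
2. Checking where it meets the axes: among the integer gridlines, it crosses the y-axis at y ∈ {-1, 1}; no x-intercept at any integer in the box.
3. The integer polynomial consistent with all of this is the stated p.

x*y - y^2 + 1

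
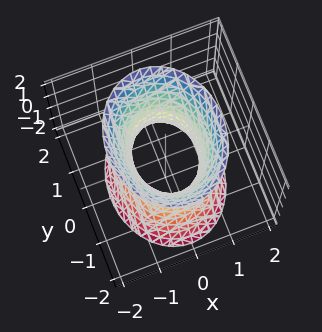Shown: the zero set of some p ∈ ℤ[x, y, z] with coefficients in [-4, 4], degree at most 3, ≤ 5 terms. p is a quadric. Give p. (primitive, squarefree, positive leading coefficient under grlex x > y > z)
3*x^2 + 2*y^2 - z^2 - 2

deg p = 2. One connected sheet with a waist; a quadric.
Symmetries: it's symmetric under z → −z, forcing even powers of z; mirror symmetry x ↦ −x ⇒ only even powers of x; mirror symmetry y ↦ −y ⇒ only even powers of y.
From the visible intercepts: among the integer gridlines, it crosses the y-axis at y ∈ {-1, 1}; it misses every integer gridline on the z-axis.
The integer polynomial consistent with all of this is the stated p.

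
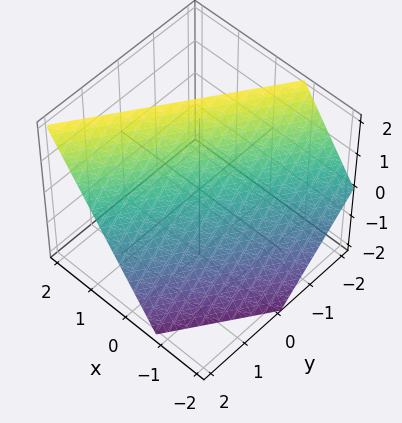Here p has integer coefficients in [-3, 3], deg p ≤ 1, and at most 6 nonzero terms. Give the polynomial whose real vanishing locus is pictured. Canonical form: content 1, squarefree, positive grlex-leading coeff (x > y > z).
3*x - 2*y - 2*z + 2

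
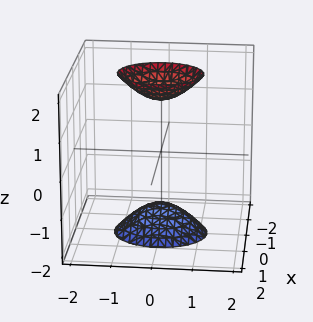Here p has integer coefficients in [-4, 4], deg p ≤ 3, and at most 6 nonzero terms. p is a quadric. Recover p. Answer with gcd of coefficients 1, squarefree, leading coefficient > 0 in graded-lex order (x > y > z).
3*x^2 + 2*y^2 - z^2 + 2

(a) I count 2 distinct pieces. Treating them together as one polynomial.
(b) deg p = 2. Two separate bowl-shaped sheets opening away from each other; a quadric.
(c) Symmetries: mirror symmetry z ↦ −z ⇒ only even powers of z; it's symmetric under y → −y, forcing even powers of y; it's symmetric under x → −x, forcing even powers of x.
(d) From the axis intercepts and sections: it misses every integer gridline on the y-axis; the surface avoids every integer x-axis point in the box.
(e) Matching integer coefficients to the picture gives p.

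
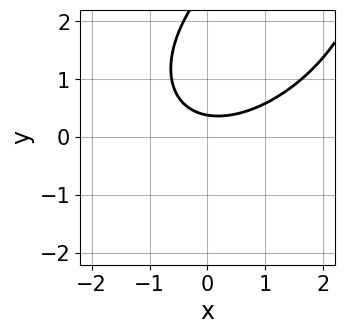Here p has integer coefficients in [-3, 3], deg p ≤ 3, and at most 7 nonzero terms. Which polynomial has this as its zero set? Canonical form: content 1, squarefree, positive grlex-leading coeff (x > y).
x^2 - x*y + y^2 - 3*y + 1

First, degree: the shape is more complex than any degree-1 curve, so deg p = 2.
Next, checking where it meets the axes: it misses every integer gridline on the x-axis.
Finally, fitting integer coefficients to these (and the overall shape) gives p.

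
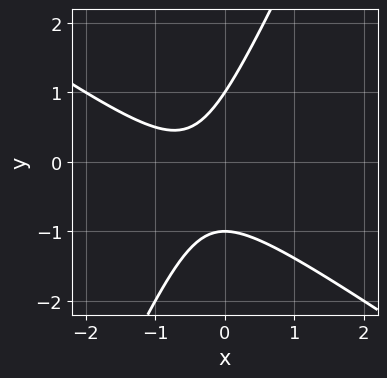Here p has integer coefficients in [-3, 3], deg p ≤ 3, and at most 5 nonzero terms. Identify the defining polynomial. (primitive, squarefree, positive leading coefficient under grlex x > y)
3*x^2 + 3*x*y - 2*y^2 + 3*x + 2

The degree is 2 — a generic line meets the curve in up to 2 points.
From the visible intercepts: the y-axis gridline crossings are at y ∈ {-1, 1}; no x-intercept at any integer in the box.
These observations pin down the coefficients.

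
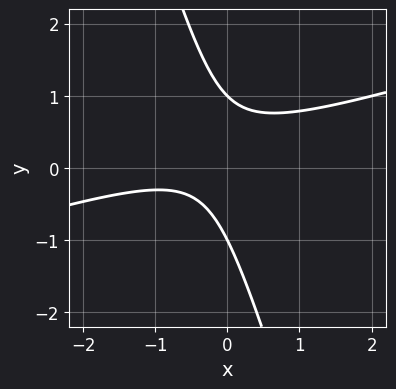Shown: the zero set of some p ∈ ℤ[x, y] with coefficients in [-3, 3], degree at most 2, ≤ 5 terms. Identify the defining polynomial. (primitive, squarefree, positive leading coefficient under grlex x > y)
x^2 - 3*x*y - y^2 + x + 1

1. deg p = 2. The shape is more complex than any degree-1 curve.
2. From the visible intercepts: among the integer gridlines, it crosses the y-axis at y ∈ {-1, 1}; no x-intercept at any integer in the box.
3. The integer polynomial consistent with all of this is the stated p.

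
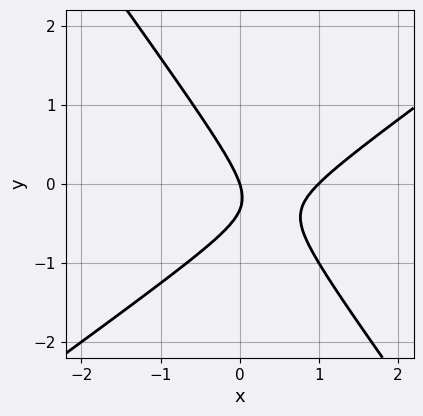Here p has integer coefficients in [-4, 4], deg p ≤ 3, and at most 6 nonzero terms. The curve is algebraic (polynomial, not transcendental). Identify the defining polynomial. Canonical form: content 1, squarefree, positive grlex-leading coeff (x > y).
3*x^2 - 2*x*y - 3*y^2 - 3*x - y

(a) deg p = 2. The shape is more complex than any degree-1 curve.
(b) From the visible intercepts: among the integer gridlines, it crosses the x-axis at x ∈ {0, 1}; it crosses the y-axis at the gridline y = 0.
(c) The integer polynomial consistent with all of this is the stated p.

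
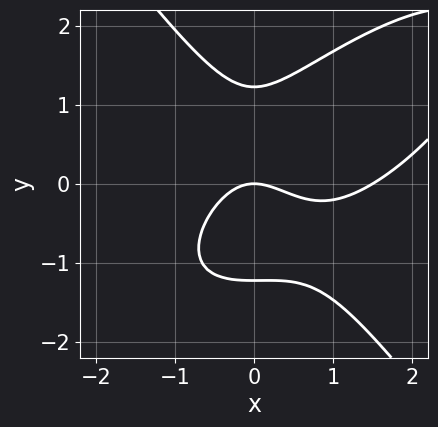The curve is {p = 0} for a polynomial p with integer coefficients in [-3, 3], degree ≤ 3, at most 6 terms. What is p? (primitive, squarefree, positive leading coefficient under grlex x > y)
First, deg p = 3. No degree-2 curve has this shape.
Next, from the axis intercepts and sections: it crosses the x-axis at the gridline x = 0; it crosses the y-axis at the gridline y = 0.
Finally, assembling these constraints gives the stated polynomial.

2*x^3 - 2*x^2*y + 2*y^3 - 3*x^2 - 3*y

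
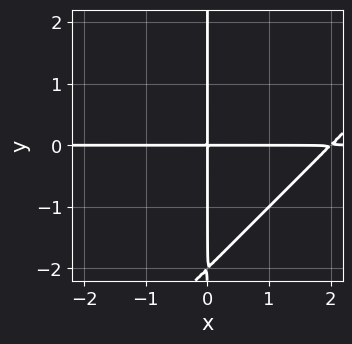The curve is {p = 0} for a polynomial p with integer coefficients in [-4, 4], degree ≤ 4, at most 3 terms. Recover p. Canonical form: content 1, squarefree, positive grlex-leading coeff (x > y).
x^2*y - x*y^2 - 2*x*y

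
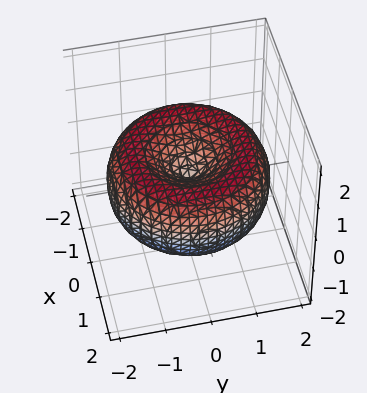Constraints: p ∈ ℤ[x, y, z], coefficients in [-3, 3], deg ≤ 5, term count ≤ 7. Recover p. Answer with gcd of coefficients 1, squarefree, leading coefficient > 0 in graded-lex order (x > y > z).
First, degree: no degree-3 surface has this shape, so deg p = 4.
Then, symmetries: rotational symmetry about the z-axis ⇒ p depends on x, y only through x² + y².
Next, reading off the gridlines: it crosses the y-axis at the gridline y = 0; it meets the x-axis at x = 0 (among the integer gridlines).
Finally, putting this together gives p.

x^4 + 2*x^2*y^2 + y^4 - 3*x^2 - 3*y^2 + 3*z^2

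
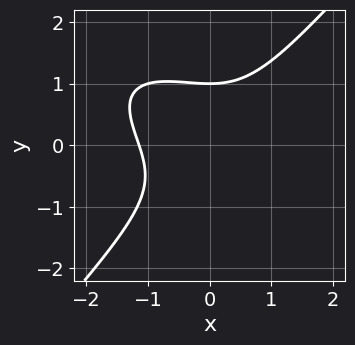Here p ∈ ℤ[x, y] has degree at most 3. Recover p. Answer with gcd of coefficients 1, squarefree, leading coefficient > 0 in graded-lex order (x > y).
2*x^3 + 2*x^2*y - 3*y^3 + 3

1. deg p = 3. No degree-2 curve has this shape.
2. Against the integer gridlines: it meets the y-axis at y = 1 (among the integer gridlines).
3. These observations pin down the coefficients.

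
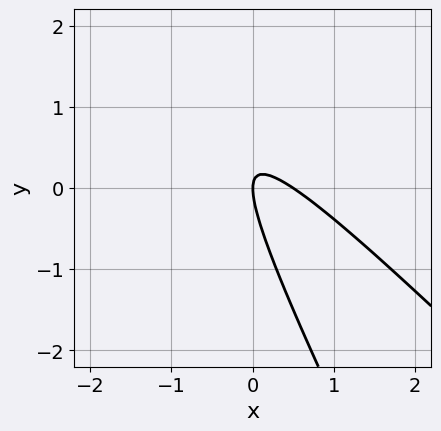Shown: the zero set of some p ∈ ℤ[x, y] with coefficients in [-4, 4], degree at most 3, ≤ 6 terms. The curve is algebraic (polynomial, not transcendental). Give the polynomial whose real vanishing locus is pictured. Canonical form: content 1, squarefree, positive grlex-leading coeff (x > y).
2*x^2 + 3*x*y + y^2 - x

1. The degree is 2 — no degree-1 curve has this shape.
2. Observable constraints: it crosses the y-axis at the gridline y = 0; it crosses the x-axis at the gridline x = 0.
3. Fitting integer coefficients to these (and the overall shape) gives p.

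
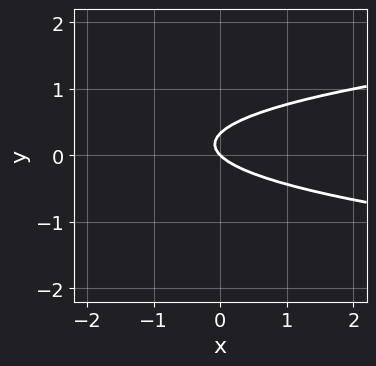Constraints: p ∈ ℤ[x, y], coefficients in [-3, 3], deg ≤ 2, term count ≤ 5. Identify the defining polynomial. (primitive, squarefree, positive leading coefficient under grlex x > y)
3*y^2 - x - y

1. The degree is 2 — the shape is more complex than any degree-1 curve.
2. From the visible intercepts: it meets the x-axis at x = 0 (among the integer gridlines); it crosses the y-axis at the gridline y = 0.
3. Matching integer coefficients to the picture gives p.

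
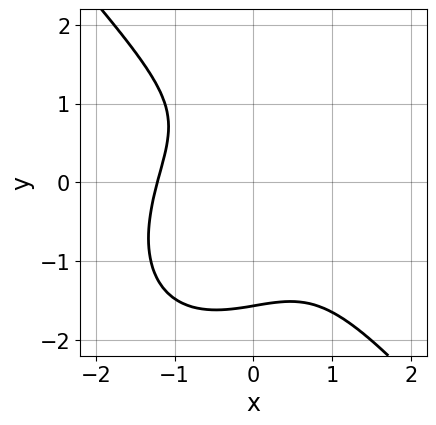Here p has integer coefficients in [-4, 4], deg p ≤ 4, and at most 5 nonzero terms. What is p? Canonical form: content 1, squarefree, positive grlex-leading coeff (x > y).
3*x^3 + 2*y^3 - 2*x - 3*y + 3

1. The degree is 3 — the shape is more complex than any degree-2 curve.
2. The integer polynomial consistent with all of this is the stated p.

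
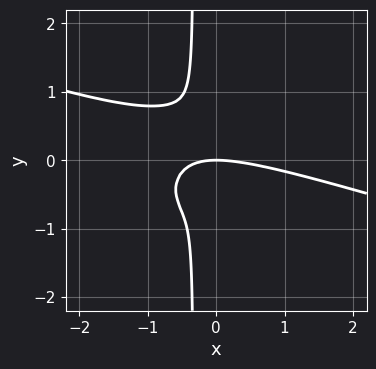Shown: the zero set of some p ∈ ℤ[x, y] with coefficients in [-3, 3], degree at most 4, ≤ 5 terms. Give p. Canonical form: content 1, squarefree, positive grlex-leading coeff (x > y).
First, deg p = 4. A generic line meets the curve in up to 4 points.
Next, reading off the gridlines: it crosses the x-axis at the gridline x = 0; one y-axis crossing is at y = 0.
Finally, putting this together gives p.

x^4 + 3*x^3*y + 3*x*y^3 + 3*x^2*y + y^3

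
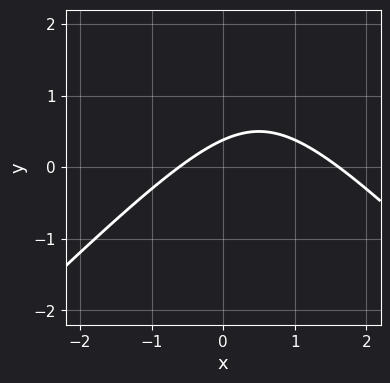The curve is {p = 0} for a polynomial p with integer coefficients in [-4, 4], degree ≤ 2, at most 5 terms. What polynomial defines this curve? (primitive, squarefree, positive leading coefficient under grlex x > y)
1. deg p = 2.
2. The integer polynomial consistent with all of this is the stated p.

x^2 - y^2 - x + 3*y - 1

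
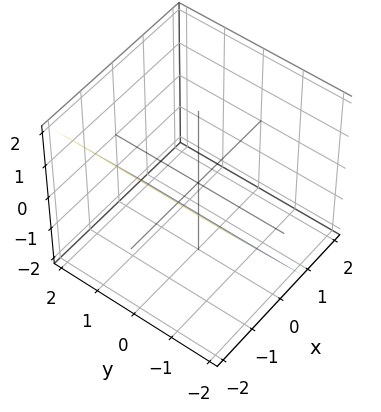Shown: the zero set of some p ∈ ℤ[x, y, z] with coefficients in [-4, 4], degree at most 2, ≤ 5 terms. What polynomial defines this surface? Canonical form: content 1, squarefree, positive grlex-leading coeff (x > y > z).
Degree: the surface is flat (a plane), so deg p = 1.
From the visible intercepts: the surface avoids every integer y-axis point in the box; it meets the z-axis at z = -1 (among the integer gridlines).
Assembling these constraints gives the stated polynomial.

3*x + 2*z + 2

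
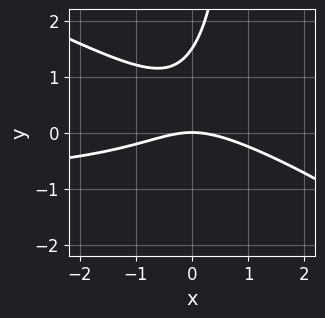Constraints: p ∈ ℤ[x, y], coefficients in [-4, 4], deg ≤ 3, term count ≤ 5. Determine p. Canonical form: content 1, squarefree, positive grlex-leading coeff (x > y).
x^2*y + 2*x*y^2 + x^2 - 2*y^2 + 3*y

The degree is 3 — a generic line meets the curve in up to 3 points.
Observable constraints: one y-axis crossing is at y = 0; it crosses the x-axis at the gridline x = 0.
Putting this together gives p.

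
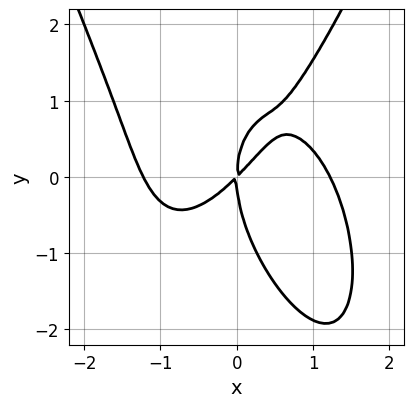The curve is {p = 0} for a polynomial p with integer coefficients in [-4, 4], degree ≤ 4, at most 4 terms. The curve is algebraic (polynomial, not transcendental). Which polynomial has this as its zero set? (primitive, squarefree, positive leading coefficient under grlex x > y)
2*x^4 - y^3 - 3*x^2 + 3*x*y

deg p = 4. No degree-3 curve has this shape.
From the visible intercepts: it crosses the y-axis at the gridline y = 0; it meets the x-axis at x = 0 (among the integer gridlines).
Putting this together gives p.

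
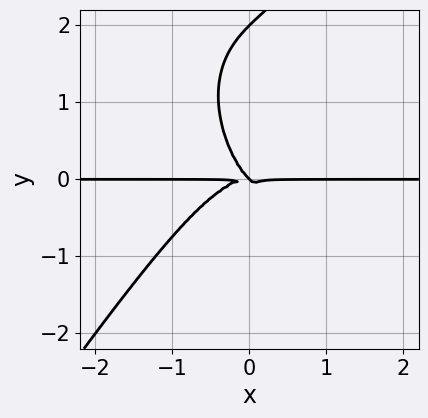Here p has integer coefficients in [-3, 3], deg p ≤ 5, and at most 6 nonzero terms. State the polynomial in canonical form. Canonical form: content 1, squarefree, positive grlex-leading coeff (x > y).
3*x^3*y - y^4 + 2*x*y^2 + 2*y^3

(a) The degree is 4 — a generic line meets the curve in up to 4 points.
(b) From the visible intercepts: among the integer gridlines, it crosses the y-axis at y ∈ {0, 2}; the visible x-axis segment lies entirely on the curve.
(c) Solving for integer coefficients yields p as stated.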